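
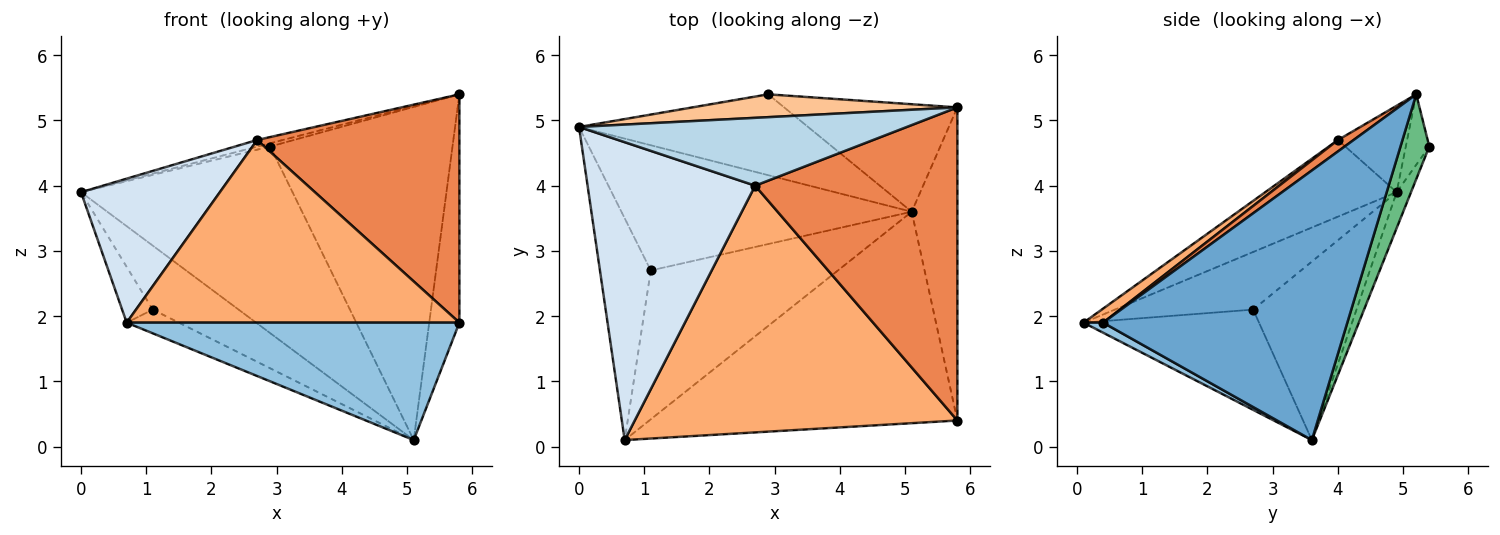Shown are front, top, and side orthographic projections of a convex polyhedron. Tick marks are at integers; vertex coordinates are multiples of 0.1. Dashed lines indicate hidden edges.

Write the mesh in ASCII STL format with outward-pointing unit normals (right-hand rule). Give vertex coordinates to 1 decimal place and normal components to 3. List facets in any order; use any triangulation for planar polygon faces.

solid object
 facet normal 0.979 0.121 -0.166
  outer loop
   vertex 5.8 0.4 1.9
   vertex 5.1 3.6 0.1
   vertex 5.8 5.2 5.4
  endloop
 endfacet
 facet normal 0.029 -0.485 -0.874
  outer loop
   vertex 5.8 0.4 1.9
   vertex 0.7 0.1 1.9
   vertex 5.1 3.6 0.1
  endloop
 endfacet
 facet normal -0.254 0.094 0.963
  outer loop
   vertex 2.7 4.0 4.7
   vertex 5.8 5.2 5.4
   vertex 0.0 4.9 3.9
  endloop
 endfacet
 facet normal -0.381 -0.402 0.833
  outer loop
   vertex 2.7 4.0 4.7
   vertex 0.0 4.9 3.9
   vertex 0.7 0.1 1.9
  endloop
 endfacet
 facet normal 0.046 -0.589 0.807
  outer loop
   vertex 2.7 4.0 4.7
   vertex 5.8 0.4 1.9
   vertex 5.8 5.2 5.4
  endloop
 endfacet
 facet normal 0.035 -0.595 0.803
  outer loop
   vertex 2.7 4.0 4.7
   vertex 0.7 0.1 1.9
   vertex 5.8 0.4 1.9
  endloop
 endfacet
 facet normal -0.255 0.137 0.957
  outer loop
   vertex 2.9 5.4 4.6
   vertex 0.0 4.9 3.9
   vertex 5.8 5.2 5.4
  endloop
 endfacet
 facet normal -0.062 0.916 -0.397
  outer loop
   vertex 2.9 5.4 4.6
   vertex 5.1 3.6 0.1
   vertex 0.0 4.9 3.9
  endloop
 endfacet
 facet normal 0.149 0.941 -0.304
  outer loop
   vertex 2.9 5.4 4.6
   vertex 5.8 5.2 5.4
   vertex 5.1 3.6 0.1
  endloop
 endfacet
 facet normal -0.740 0.164 -0.653
  outer loop
   vertex 1.1 2.7 2.1
   vertex 0.7 0.1 1.9
   vertex 0.0 4.9 3.9
  endloop
 endfacet
 facet normal -0.480 0.399 -0.781
  outer loop
   vertex 1.1 2.7 2.1
   vertex 0.0 4.9 3.9
   vertex 5.1 3.6 0.1
  endloop
 endfacet
 facet normal -0.468 0.139 -0.873
  outer loop
   vertex 1.1 2.7 2.1
   vertex 5.1 3.6 0.1
   vertex 0.7 0.1 1.9
  endloop
 endfacet
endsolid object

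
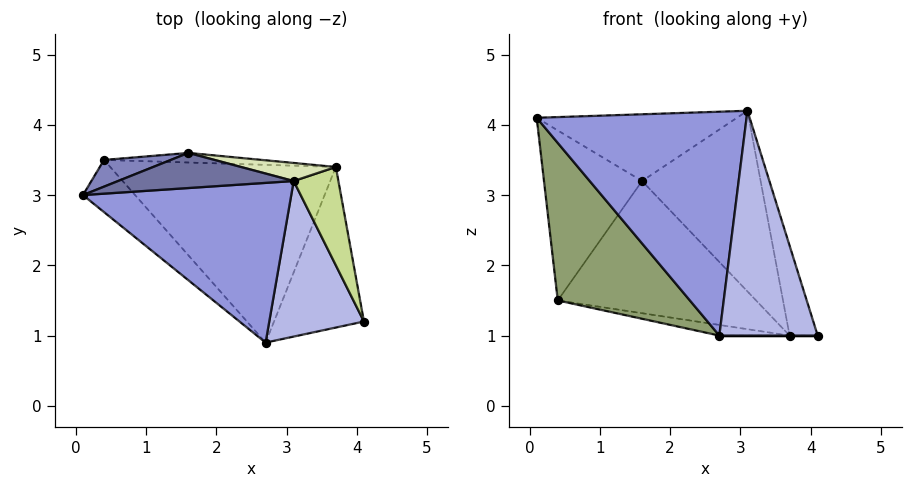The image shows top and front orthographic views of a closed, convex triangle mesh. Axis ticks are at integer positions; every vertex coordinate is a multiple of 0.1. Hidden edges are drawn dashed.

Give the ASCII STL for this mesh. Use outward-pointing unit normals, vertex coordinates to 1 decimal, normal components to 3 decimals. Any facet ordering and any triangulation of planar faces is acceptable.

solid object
 facet normal -0.074 0.882 0.464
  outer loop
   vertex 1.6 3.6 3.2
   vertex 0.1 3.0 4.1
   vertex 3.1 3.2 4.2
  endloop
 endfacet
 facet normal -0.289 0.946 0.148
  outer loop
   vertex 0.4 3.5 1.5
   vertex 0.1 3.0 4.1
   vertex 1.6 3.6 3.2
  endloop
 endfacet
 facet normal 0.035 -0.814 0.580
  outer loop
   vertex 2.7 0.9 1.0
   vertex 3.1 3.2 4.2
   vertex 0.1 3.0 4.1
  endloop
 endfacet
 facet normal 0.174 -0.810 0.560
  outer loop
   vertex 2.7 0.9 1.0
   vertex 4.1 1.2 1.0
   vertex 3.1 3.2 4.2
  endloop
 endfacet
 facet normal -0.752 -0.626 -0.207
  outer loop
   vertex 2.7 0.9 1.0
   vertex 0.1 3.0 4.1
   vertex 0.4 3.5 1.5
  endloop
 endfacet
 facet normal 0.019 0.997 -0.072
  outer loop
   vertex 3.7 3.4 1.0
   vertex 0.4 3.5 1.5
   vertex 1.6 3.6 3.2
  endloop
 endfacet
 facet normal 0.966 0.176 0.192
  outer loop
   vertex 3.7 3.4 1.0
   vertex 3.1 3.2 4.2
   vertex 4.1 1.2 1.0
  endloop
 endfacet
 facet normal 0.195 0.976 0.098
  outer loop
   vertex 3.7 3.4 1.0
   vertex 1.6 3.6 3.2
   vertex 3.1 3.2 4.2
  endloop
 endfacet
 facet normal 0.000 0.000 -1.000
  outer loop
   vertex 3.7 3.4 1.0
   vertex 4.1 1.2 1.0
   vertex 2.7 0.9 1.0
  endloop
 endfacet
 facet normal -0.148 0.059 -0.987
  outer loop
   vertex 3.7 3.4 1.0
   vertex 2.7 0.9 1.0
   vertex 0.4 3.5 1.5
  endloop
 endfacet
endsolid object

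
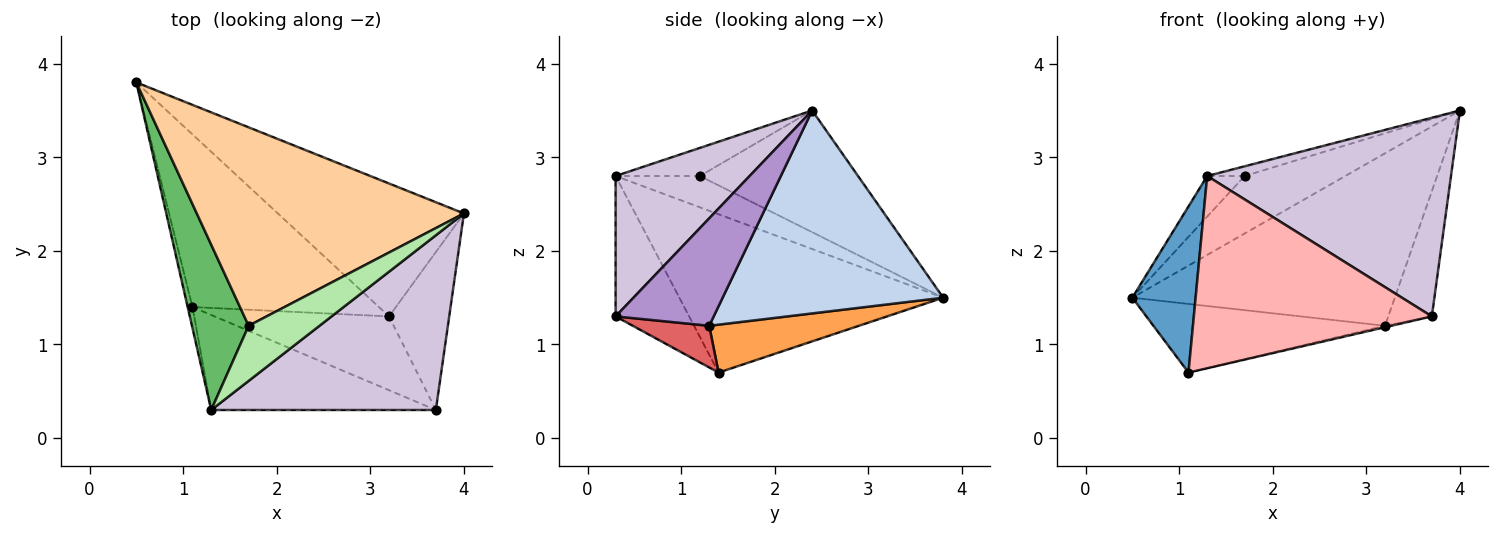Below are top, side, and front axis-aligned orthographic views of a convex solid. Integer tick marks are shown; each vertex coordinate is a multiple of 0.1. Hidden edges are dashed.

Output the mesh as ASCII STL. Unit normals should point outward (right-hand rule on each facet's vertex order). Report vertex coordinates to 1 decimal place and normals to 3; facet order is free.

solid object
 facet normal -0.972 -0.233 -0.030
  outer loop
   vertex 1.1 1.4 0.7
   vertex 1.3 0.3 2.8
   vertex 0.5 3.8 1.5
  endloop
 endfacet
 facet normal 0.554 0.659 -0.508
  outer loop
   vertex 3.2 1.3 1.2
   vertex 0.5 3.8 1.5
   vertex 4.0 2.4 3.5
  endloop
 endfacet
 facet normal 0.232 0.359 -0.904
  outer loop
   vertex 3.2 1.3 1.2
   vertex 1.1 1.4 0.7
   vertex 0.5 3.8 1.5
  endloop
 endfacet
 facet normal -0.401 0.255 0.880
  outer loop
   vertex 1.7 1.2 2.8
   vertex 4.0 2.4 3.5
   vertex 0.5 3.8 1.5
  endloop
 endfacet
 facet normal -0.472 0.210 0.856
  outer loop
   vertex 1.7 1.2 2.8
   vertex 0.5 3.8 1.5
   vertex 1.3 0.3 2.8
  endloop
 endfacet
 facet normal -0.364 0.162 0.917
  outer loop
   vertex 1.7 1.2 2.8
   vertex 1.3 0.3 2.8
   vertex 4.0 2.4 3.5
  endloop
 endfacet
 facet normal 0.232 0.019 -0.972
  outer loop
   vertex 3.7 0.3 1.3
   vertex 1.1 1.4 0.7
   vertex 3.2 1.3 1.2
  endloop
 endfacet
 facet normal -0.267 -0.864 -0.427
  outer loop
   vertex 3.7 0.3 1.3
   vertex 1.3 0.3 2.8
   vertex 1.1 1.4 0.7
  endloop
 endfacet
 facet normal 0.814 0.361 -0.456
  outer loop
   vertex 3.7 0.3 1.3
   vertex 3.2 1.3 1.2
   vertex 4.0 2.4 3.5
  endloop
 endfacet
 facet normal 0.382 -0.694 0.610
  outer loop
   vertex 3.7 0.3 1.3
   vertex 4.0 2.4 3.5
   vertex 1.3 0.3 2.8
  endloop
 endfacet
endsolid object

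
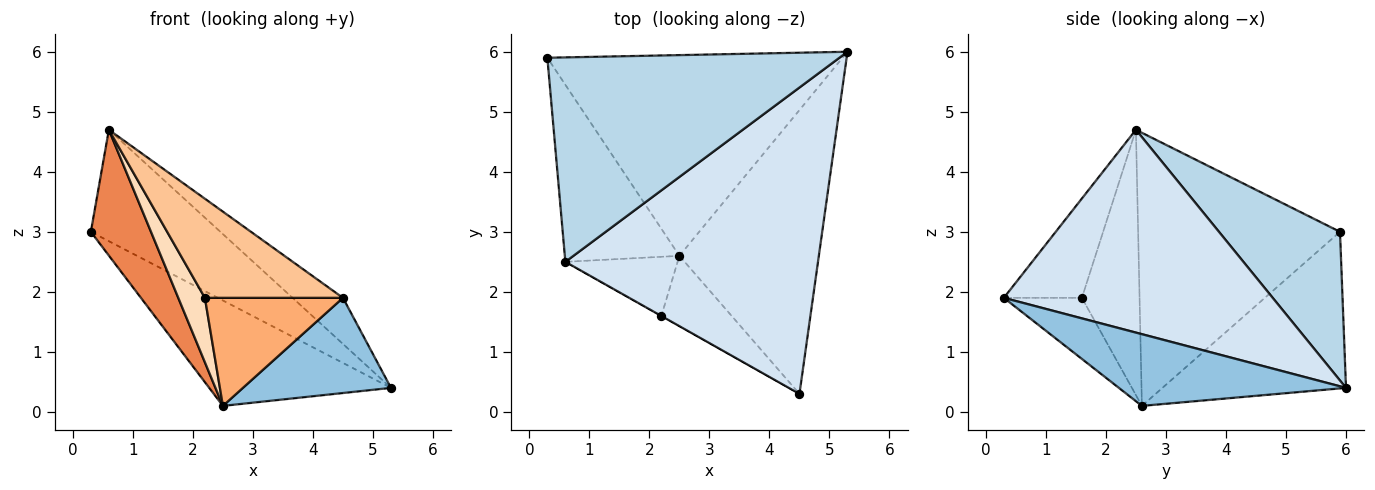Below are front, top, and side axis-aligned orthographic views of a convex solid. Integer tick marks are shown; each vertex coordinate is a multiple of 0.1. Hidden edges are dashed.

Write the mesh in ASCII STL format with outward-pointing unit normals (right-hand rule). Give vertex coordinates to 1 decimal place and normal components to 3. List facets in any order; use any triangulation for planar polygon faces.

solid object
 facet normal -0.425 0.421 -0.801
  outer loop
   vertex 2.5 2.6 0.1
   vertex 0.3 5.9 3.0
   vertex 5.3 6.0 0.4
  endloop
 endfacet
 facet normal 0.438 -0.286 -0.852
  outer loop
   vertex 2.5 2.6 0.1
   vertex 5.3 6.0 0.4
   vertex 4.5 0.3 1.9
  endloop
 endfacet
 facet normal 0.408 0.437 0.802
  outer loop
   vertex 0.6 2.5 4.7
   vertex 5.3 6.0 0.4
   vertex 0.3 5.9 3.0
  endloop
 endfacet
 facet normal 0.622 0.117 0.774
  outer loop
   vertex 0.6 2.5 4.7
   vertex 4.5 0.3 1.9
   vertex 5.3 6.0 0.4
  endloop
 endfacet
 facet normal -0.889 -0.265 -0.373
  outer loop
   vertex 0.6 2.5 4.7
   vertex 0.3 5.9 3.0
   vertex 2.5 2.6 0.1
  endloop
 endfacet
 facet normal -0.428 -0.758 -0.492
  outer loop
   vertex 2.2 1.6 1.9
   vertex 2.5 2.6 0.1
   vertex 4.5 0.3 1.9
  endloop
 endfacet
 facet normal -0.492 -0.871 -0.001
  outer loop
   vertex 2.2 1.6 1.9
   vertex 4.5 0.3 1.9
   vertex 0.6 2.5 4.7
  endloop
 endfacet
 facet normal -0.848 -0.391 -0.359
  outer loop
   vertex 2.2 1.6 1.9
   vertex 0.6 2.5 4.7
   vertex 2.5 2.6 0.1
  endloop
 endfacet
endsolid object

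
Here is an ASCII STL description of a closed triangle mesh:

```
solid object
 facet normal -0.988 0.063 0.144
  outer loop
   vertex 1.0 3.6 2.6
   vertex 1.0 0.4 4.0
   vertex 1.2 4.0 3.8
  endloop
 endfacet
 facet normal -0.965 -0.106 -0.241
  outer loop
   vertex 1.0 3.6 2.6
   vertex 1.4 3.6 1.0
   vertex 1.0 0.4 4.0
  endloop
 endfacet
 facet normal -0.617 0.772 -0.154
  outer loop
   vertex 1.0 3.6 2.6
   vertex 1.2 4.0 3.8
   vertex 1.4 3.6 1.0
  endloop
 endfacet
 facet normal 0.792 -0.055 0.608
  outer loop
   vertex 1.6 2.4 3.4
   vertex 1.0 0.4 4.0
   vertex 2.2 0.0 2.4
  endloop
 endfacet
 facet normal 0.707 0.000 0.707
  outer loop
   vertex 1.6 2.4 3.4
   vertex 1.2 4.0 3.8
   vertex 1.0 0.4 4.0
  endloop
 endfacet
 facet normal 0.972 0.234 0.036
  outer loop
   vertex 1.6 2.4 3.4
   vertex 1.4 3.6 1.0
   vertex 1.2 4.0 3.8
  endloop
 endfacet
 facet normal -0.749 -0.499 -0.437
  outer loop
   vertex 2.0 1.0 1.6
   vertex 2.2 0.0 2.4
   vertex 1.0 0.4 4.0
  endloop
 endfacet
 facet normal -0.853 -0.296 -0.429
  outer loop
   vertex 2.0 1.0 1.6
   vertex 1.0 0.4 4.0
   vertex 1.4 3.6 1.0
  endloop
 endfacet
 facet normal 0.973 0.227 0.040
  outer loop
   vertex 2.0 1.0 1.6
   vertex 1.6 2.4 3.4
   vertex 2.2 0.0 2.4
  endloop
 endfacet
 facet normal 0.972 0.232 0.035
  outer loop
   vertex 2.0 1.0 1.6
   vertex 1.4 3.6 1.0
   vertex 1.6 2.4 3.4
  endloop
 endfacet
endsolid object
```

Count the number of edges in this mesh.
15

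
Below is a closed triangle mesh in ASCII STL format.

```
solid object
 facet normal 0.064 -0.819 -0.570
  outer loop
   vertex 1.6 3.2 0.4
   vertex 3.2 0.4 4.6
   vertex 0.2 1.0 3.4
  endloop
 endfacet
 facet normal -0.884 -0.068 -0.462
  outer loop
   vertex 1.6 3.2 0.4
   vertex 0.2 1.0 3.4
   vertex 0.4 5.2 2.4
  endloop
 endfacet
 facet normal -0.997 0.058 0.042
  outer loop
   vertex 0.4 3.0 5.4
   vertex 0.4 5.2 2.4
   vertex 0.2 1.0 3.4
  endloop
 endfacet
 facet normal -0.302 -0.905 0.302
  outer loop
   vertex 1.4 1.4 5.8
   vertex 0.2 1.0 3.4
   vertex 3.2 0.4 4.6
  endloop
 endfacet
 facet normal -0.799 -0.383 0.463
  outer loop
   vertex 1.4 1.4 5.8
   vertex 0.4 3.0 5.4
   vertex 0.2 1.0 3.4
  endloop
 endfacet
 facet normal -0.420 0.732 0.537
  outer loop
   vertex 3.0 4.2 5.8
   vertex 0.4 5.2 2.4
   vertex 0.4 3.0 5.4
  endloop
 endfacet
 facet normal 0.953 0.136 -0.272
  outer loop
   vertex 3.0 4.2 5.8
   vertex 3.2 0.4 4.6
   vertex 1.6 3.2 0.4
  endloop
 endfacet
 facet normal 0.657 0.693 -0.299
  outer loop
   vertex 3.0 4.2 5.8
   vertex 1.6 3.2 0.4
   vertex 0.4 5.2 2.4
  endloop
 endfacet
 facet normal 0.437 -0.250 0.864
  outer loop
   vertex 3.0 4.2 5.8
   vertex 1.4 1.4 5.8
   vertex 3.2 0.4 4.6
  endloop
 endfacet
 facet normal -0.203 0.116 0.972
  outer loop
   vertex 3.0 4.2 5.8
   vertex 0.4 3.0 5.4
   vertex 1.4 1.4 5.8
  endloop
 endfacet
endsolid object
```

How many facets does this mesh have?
10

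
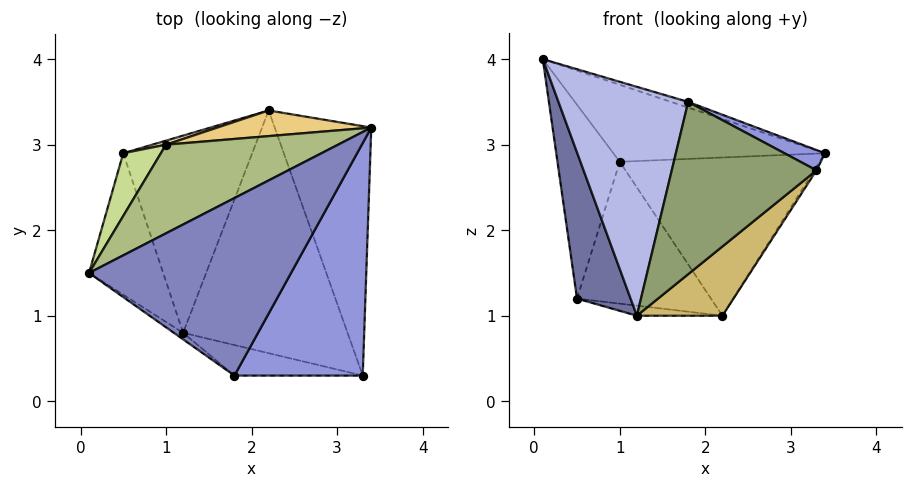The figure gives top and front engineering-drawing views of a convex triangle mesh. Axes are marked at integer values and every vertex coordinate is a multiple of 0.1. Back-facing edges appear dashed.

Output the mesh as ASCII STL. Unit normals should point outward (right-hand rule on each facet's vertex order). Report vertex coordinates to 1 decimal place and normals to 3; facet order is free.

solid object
 facet normal -0.920 -0.281 -0.272
  outer loop
   vertex 0.5 2.9 1.2
   vertex 1.2 0.8 1.0
   vertex 0.1 1.5 4.0
  endloop
 endfacet
 facet normal 0.302 0.031 0.953
  outer loop
   vertex 1.8 0.3 3.5
   vertex 3.4 3.2 2.9
   vertex 0.1 1.5 4.0
  endloop
 endfacet
 facet normal 0.469 -0.077 0.880
  outer loop
   vertex 1.8 0.3 3.5
   vertex 3.3 0.3 2.7
   vertex 3.4 3.2 2.9
  endloop
 endfacet
 facet normal -0.581 -0.814 -0.023
  outer loop
   vertex 1.8 0.3 3.5
   vertex 0.1 1.5 4.0
   vertex 1.2 0.8 1.0
  endloop
 endfacet
 facet normal -0.093 -0.980 -0.174
  outer loop
   vertex 1.8 0.3 3.5
   vertex 1.2 0.8 1.0
   vertex 3.3 0.3 2.7
  endloop
 endfacet
 facet normal -0.086 0.653 0.752
  outer loop
   vertex 1.0 3.0 2.8
   vertex 0.1 1.5 4.0
   vertex 3.4 3.2 2.9
  endloop
 endfacet
 facet normal -0.762 0.617 0.199
  outer loop
   vertex 1.0 3.0 2.8
   vertex 0.5 2.9 1.2
   vertex 0.1 1.5 4.0
  endloop
 endfacet
 facet normal -0.131 0.051 -0.990
  outer loop
   vertex 2.2 3.4 1.0
   vertex 1.2 0.8 1.0
   vertex 0.5 2.9 1.2
  endloop
 endfacet
 facet normal 0.846 0.008 -0.533
  outer loop
   vertex 2.2 3.4 1.0
   vertex 3.4 3.2 2.9
   vertex 3.3 0.3 2.7
  endloop
 endfacet
 facet normal 0.581 -0.223 -0.783
  outer loop
   vertex 2.2 3.4 1.0
   vertex 3.3 0.3 2.7
   vertex 1.2 0.8 1.0
  endloop
 endfacet
 facet normal -0.089 0.983 0.159
  outer loop
   vertex 2.2 3.4 1.0
   vertex 1.0 3.0 2.8
   vertex 3.4 3.2 2.9
  endloop
 endfacet
 facet normal -0.279 0.960 0.027
  outer loop
   vertex 2.2 3.4 1.0
   vertex 0.5 2.9 1.2
   vertex 1.0 3.0 2.8
  endloop
 endfacet
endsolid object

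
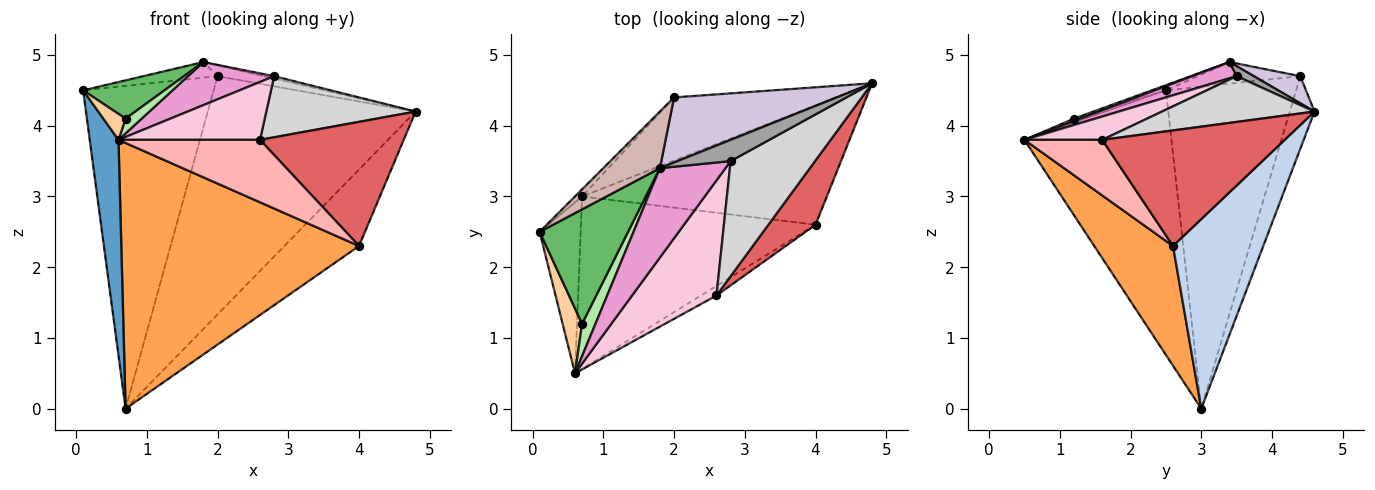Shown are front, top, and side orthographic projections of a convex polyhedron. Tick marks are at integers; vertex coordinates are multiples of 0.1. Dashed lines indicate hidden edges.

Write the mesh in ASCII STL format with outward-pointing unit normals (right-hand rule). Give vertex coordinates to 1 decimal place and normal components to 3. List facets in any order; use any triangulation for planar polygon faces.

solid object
 facet normal -0.970 -0.190 -0.150
  outer loop
   vertex 0.7 3.0 0.0
   vertex 0.6 0.5 3.8
   vertex 0.1 2.5 4.5
  endloop
 endfacet
 facet normal 0.546 0.452 -0.705
  outer loop
   vertex 4.0 2.6 2.3
   vertex 0.7 3.0 0.0
   vertex 4.8 4.6 4.2
  endloop
 endfacet
 facet normal 0.268 -0.808 -0.525
  outer loop
   vertex 4.0 2.6 2.3
   vertex 0.6 0.5 3.8
   vertex 0.7 3.0 0.0
  endloop
 endfacet
 facet normal -0.183 -0.365 0.913
  outer loop
   vertex 0.7 1.2 4.1
   vertex 0.1 2.5 4.5
   vertex 0.6 0.5 3.8
  endloop
 endfacet
 facet normal -0.055 -0.317 0.947
  outer loop
   vertex 0.7 1.2 4.1
   vertex 1.8 3.4 4.9
   vertex 0.1 2.5 4.5
  endloop
 endfacet
 facet normal 0.163 -0.408 0.898
  outer loop
   vertex 0.7 1.2 4.1
   vertex 0.6 0.5 3.8
   vertex 1.8 3.4 4.9
  endloop
 endfacet
 facet normal 0.748 -0.589 0.305
  outer loop
   vertex 2.6 1.6 3.8
   vertex 4.0 2.6 2.3
   vertex 4.8 4.6 4.2
  endloop
 endfacet
 facet normal 0.478 -0.868 -0.133
  outer loop
   vertex 2.6 1.6 3.8
   vertex 0.6 0.5 3.8
   vertex 4.0 2.6 2.3
  endloop
 endfacet
 facet normal -0.114 0.960 -0.255
  outer loop
   vertex 2.0 4.4 4.7
   vertex 4.8 4.6 4.2
   vertex 0.7 3.0 0.0
  endloop
 endfacet
 facet normal 0.162 0.162 0.973
  outer loop
   vertex 2.0 4.4 4.7
   vertex 1.8 3.4 4.9
   vertex 4.8 4.6 4.2
  endloop
 endfacet
 facet normal -0.706 0.708 -0.016
  outer loop
   vertex 2.0 4.4 4.7
   vertex 0.7 3.0 0.0
   vertex 0.1 2.5 4.5
  endloop
 endfacet
 facet normal -0.345 0.250 0.905
  outer loop
   vertex 2.0 4.4 4.7
   vertex 0.1 2.5 4.5
   vertex 1.8 3.4 4.9
  endloop
 endfacet
 facet normal 0.218 -0.424 0.879
  outer loop
   vertex 2.8 3.5 4.7
   vertex 1.8 3.4 4.9
   vertex 0.6 0.5 3.8
  endloop
 endfacet
 facet normal 0.240 -0.436 0.867
  outer loop
   vertex 2.8 3.5 4.7
   vertex 0.6 0.5 3.8
   vertex 2.6 1.6 3.8
  endloop
 endfacet
 facet normal 0.185 0.109 0.977
  outer loop
   vertex 2.8 3.5 4.7
   vertex 4.8 4.6 4.2
   vertex 1.8 3.4 4.9
  endloop
 endfacet
 facet normal 0.432 -0.423 0.797
  outer loop
   vertex 2.8 3.5 4.7
   vertex 2.6 1.6 3.8
   vertex 4.8 4.6 4.2
  endloop
 endfacet
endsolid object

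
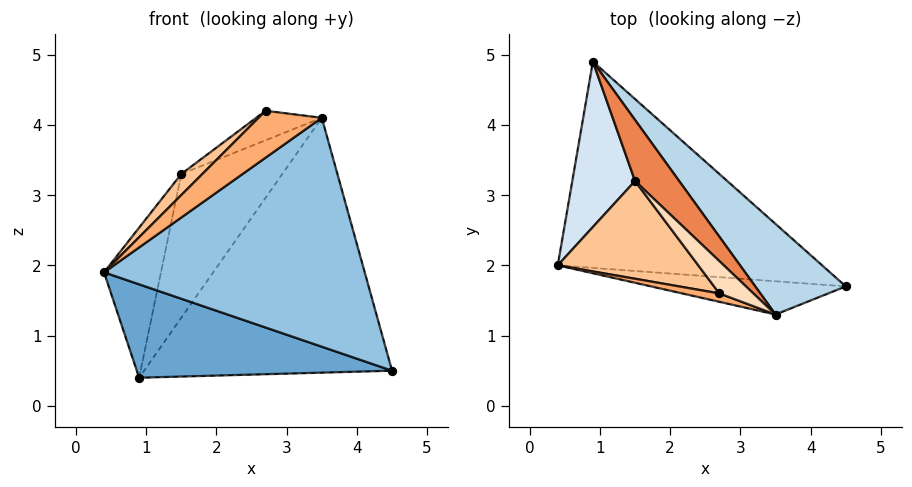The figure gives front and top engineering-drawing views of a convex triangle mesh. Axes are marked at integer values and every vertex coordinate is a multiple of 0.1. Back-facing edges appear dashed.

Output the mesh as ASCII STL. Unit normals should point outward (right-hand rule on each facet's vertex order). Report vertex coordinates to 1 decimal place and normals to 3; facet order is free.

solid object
 facet normal -0.323 -0.390 -0.862
  outer loop
   vertex 0.9 4.9 0.4
   vertex 4.5 1.7 0.5
   vertex 0.4 2.0 1.9
  endloop
 endfacet
 facet normal -0.121 -0.982 -0.143
  outer loop
   vertex 3.5 1.3 4.1
   vertex 0.4 2.0 1.9
   vertex 4.5 1.7 0.5
  endloop
 endfacet
 facet normal 0.638 0.726 0.258
  outer loop
   vertex 3.5 1.3 4.1
   vertex 4.5 1.7 0.5
   vertex 0.9 4.9 0.4
  endloop
 endfacet
 facet normal -0.859 0.344 0.380
  outer loop
   vertex 1.5 3.2 3.3
   vertex 0.9 4.9 0.4
   vertex 0.4 2.0 1.9
  endloop
 endfacet
 facet normal 0.583 0.748 0.318
  outer loop
   vertex 1.5 3.2 3.3
   vertex 3.5 1.3 4.1
   vertex 0.9 4.9 0.4
  endloop
 endfacet
 facet normal -0.328 -0.930 0.166
  outer loop
   vertex 2.7 1.6 4.2
   vertex 0.4 2.0 1.9
   vertex 3.5 1.3 4.1
  endloop
 endfacet
 facet normal -0.712 -0.148 0.686
  outer loop
   vertex 2.7 1.6 4.2
   vertex 1.5 3.2 3.3
   vertex 0.4 2.0 1.9
  endloop
 endfacet
 facet normal 0.326 0.637 0.698
  outer loop
   vertex 2.7 1.6 4.2
   vertex 3.5 1.3 4.1
   vertex 1.5 3.2 3.3
  endloop
 endfacet
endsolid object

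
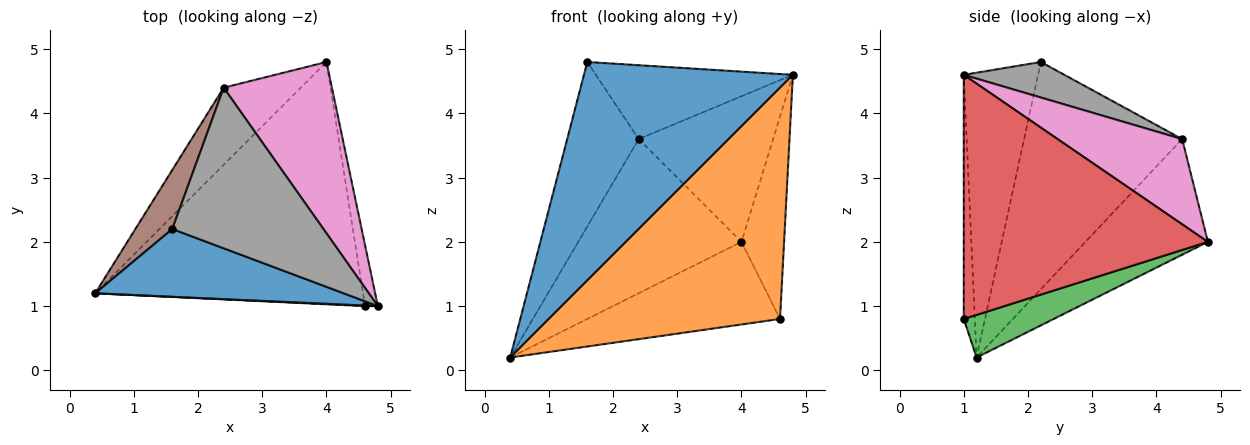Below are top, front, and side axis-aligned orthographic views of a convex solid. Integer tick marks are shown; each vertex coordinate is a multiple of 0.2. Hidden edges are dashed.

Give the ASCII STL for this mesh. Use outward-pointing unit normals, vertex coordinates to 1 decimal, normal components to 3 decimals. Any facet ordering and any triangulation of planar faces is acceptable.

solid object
 facet normal -0.322 -0.904 0.281
  outer loop
   vertex 1.6 2.2 4.8
   vertex 0.4 1.2 0.2
   vertex 4.8 1.0 4.6
  endloop
 endfacet
 facet normal -0.048 -0.999 0.003
  outer loop
   vertex 4.6 1.0 0.8
   vertex 4.8 1.0 4.6
   vertex 0.4 1.2 0.2
  endloop
 endfacet
 facet normal 0.149 0.319 -0.936
  outer loop
   vertex 4.6 1.0 0.8
   vertex 0.4 1.2 0.2
   vertex 4.0 4.8 2.0
  endloop
 endfacet
 facet normal 0.984 0.172 -0.052
  outer loop
   vertex 4.6 1.0 0.8
   vertex 4.0 4.8 2.0
   vertex 4.8 1.0 4.6
  endloop
 endfacet
 facet normal -0.557 0.743 -0.371
  outer loop
   vertex 2.4 4.4 3.6
   vertex 4.0 4.8 2.0
   vertex 0.4 1.2 0.2
  endloop
 endfacet
 facet normal -0.901 0.408 0.147
  outer loop
   vertex 2.4 4.4 3.6
   vertex 0.4 1.2 0.2
   vertex 1.6 2.2 4.8
  endloop
 endfacet
 facet normal 0.515 0.555 0.653
  outer loop
   vertex 2.4 4.4 3.6
   vertex 4.8 1.0 4.6
   vertex 4.0 4.8 2.0
  endloop
 endfacet
 facet normal 0.209 0.409 0.888
  outer loop
   vertex 2.4 4.4 3.6
   vertex 1.6 2.2 4.8
   vertex 4.8 1.0 4.6
  endloop
 endfacet
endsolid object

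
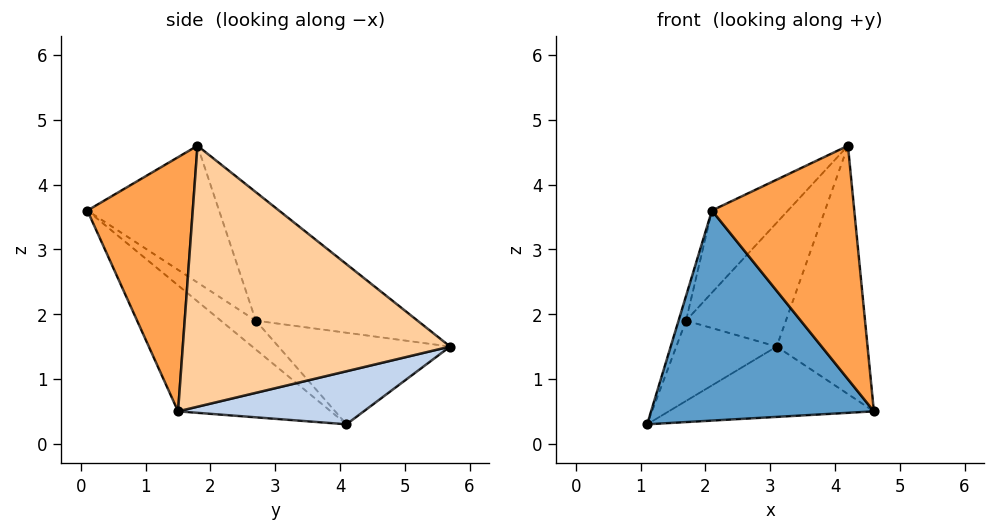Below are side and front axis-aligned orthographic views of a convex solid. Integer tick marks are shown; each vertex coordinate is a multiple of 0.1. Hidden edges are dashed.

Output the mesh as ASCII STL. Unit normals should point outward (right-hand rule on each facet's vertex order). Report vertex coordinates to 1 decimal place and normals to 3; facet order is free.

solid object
 facet normal -0.435 -0.635 -0.638
  outer loop
   vertex 2.1 0.1 3.6
   vertex 1.1 4.1 0.3
   vertex 4.6 1.5 0.5
  endloop
 endfacet
 facet normal 0.288 0.318 -0.903
  outer loop
   vertex 3.1 5.7 1.5
   vertex 4.6 1.5 0.5
   vertex 1.1 4.1 0.3
  endloop
 endfacet
 facet normal 0.591 -0.798 0.116
  outer loop
   vertex 4.2 1.8 4.6
   vertex 2.1 0.1 3.6
   vertex 4.6 1.5 0.5
  endloop
 endfacet
 facet normal 0.945 0.321 0.069
  outer loop
   vertex 4.2 1.8 4.6
   vertex 4.6 1.5 0.5
   vertex 3.1 5.7 1.5
  endloop
 endfacet
 facet normal -0.857 0.183 0.482
  outer loop
   vertex 1.7 2.7 1.9
   vertex 1.1 4.1 0.3
   vertex 2.1 0.1 3.6
  endloop
 endfacet
 facet normal -0.685 0.401 0.608
  outer loop
   vertex 1.7 2.7 1.9
   vertex 3.1 5.7 1.5
   vertex 1.1 4.1 0.3
  endloop
 endfacet
 facet normal -0.622 0.359 0.696
  outer loop
   vertex 1.7 2.7 1.9
   vertex 2.1 0.1 3.6
   vertex 4.2 1.8 4.6
  endloop
 endfacet
 facet normal -0.613 0.378 0.694
  outer loop
   vertex 1.7 2.7 1.9
   vertex 4.2 1.8 4.6
   vertex 3.1 5.7 1.5
  endloop
 endfacet
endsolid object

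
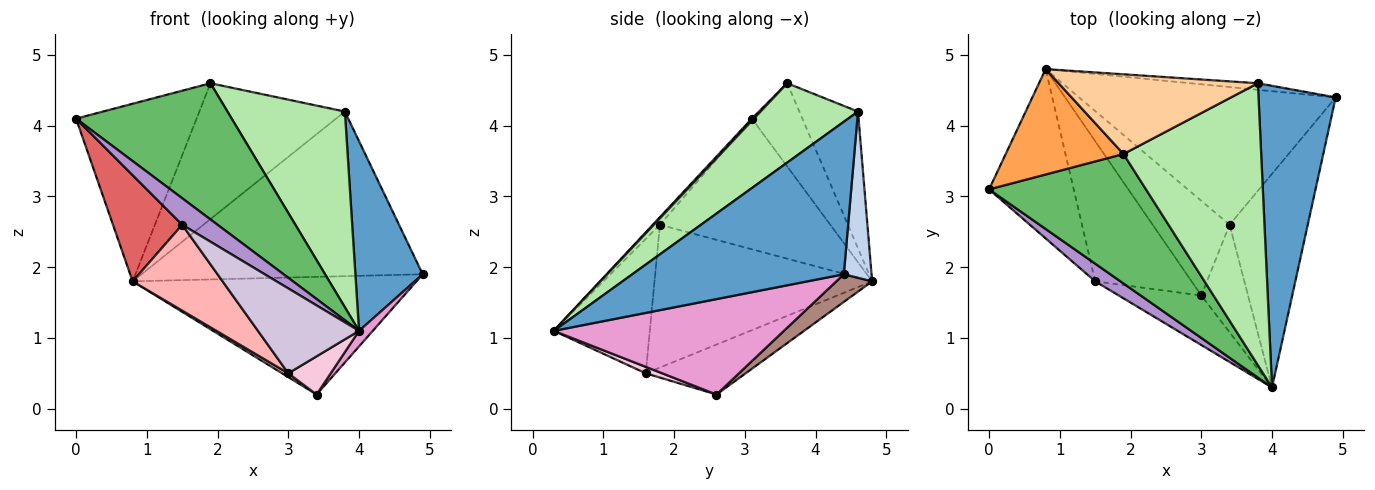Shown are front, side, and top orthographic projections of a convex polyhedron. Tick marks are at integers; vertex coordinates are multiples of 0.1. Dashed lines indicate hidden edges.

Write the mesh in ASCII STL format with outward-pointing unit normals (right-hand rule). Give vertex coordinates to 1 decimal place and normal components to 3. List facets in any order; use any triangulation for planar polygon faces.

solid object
 facet normal 0.858 -0.273 0.434
  outer loop
   vertex 3.8 4.6 4.2
   vertex 4.0 0.3 1.1
   vertex 4.9 4.4 1.9
  endloop
 endfacet
 facet normal 0.098 0.994 -0.040
  outer loop
   vertex 3.8 4.6 4.2
   vertex 4.9 4.4 1.9
   vertex 0.8 4.8 1.8
  endloop
 endfacet
 facet normal -0.339 0.809 0.480
  outer loop
   vertex 1.9 3.6 4.6
   vertex 0.8 4.8 1.8
   vertex 0.0 3.1 4.1
  endloop
 endfacet
 facet normal -0.328 0.815 0.478
  outer loop
   vertex 1.9 3.6 4.6
   vertex 3.8 4.6 4.2
   vertex 0.8 4.8 1.8
  endloop
 endfacet
 facet normal 0.009 -0.725 0.689
  outer loop
   vertex 1.9 3.6 4.6
   vertex 0.0 3.1 4.1
   vertex 4.0 0.3 1.1
  endloop
 endfacet
 facet normal 0.428 -0.515 0.743
  outer loop
   vertex 1.9 3.6 4.6
   vertex 4.0 0.3 1.1
   vertex 3.8 4.6 4.2
  endloop
 endfacet
 facet normal -0.794 -0.323 -0.515
  outer loop
   vertex 1.5 1.8 2.6
   vertex 0.0 3.1 4.1
   vertex 0.8 4.8 1.8
  endloop
 endfacet
 facet normal -0.784 -0.324 -0.529
  outer loop
   vertex 1.5 1.8 2.6
   vertex 0.8 4.8 1.8
   vertex 3.0 1.6 0.5
  endloop
 endfacet
 facet normal -0.164 -0.821 0.547
  outer loop
   vertex 1.5 1.8 2.6
   vertex 4.0 0.3 1.1
   vertex 0.0 3.1 4.1
  endloop
 endfacet
 facet normal -0.634 -0.668 -0.390
  outer loop
   vertex 1.5 1.8 2.6
   vertex 3.0 1.6 0.5
   vertex 4.0 0.3 1.1
  endloop
 endfacet
 facet normal 0.082 0.648 -0.758
  outer loop
   vertex 3.4 2.6 0.2
   vertex 0.8 4.8 1.8
   vertex 4.9 4.4 1.9
  endloop
 endfacet
 facet normal -0.544 -0.034 -0.838
  outer loop
   vertex 3.4 2.6 0.2
   vertex 3.0 1.6 0.5
   vertex 0.8 4.8 1.8
  endloop
 endfacet
 facet normal 0.773 -0.046 -0.633
  outer loop
   vertex 3.4 2.6 0.2
   vertex 4.9 4.4 1.9
   vertex 4.0 0.3 1.1
  endloop
 endfacet
 facet normal 0.129 -0.332 -0.934
  outer loop
   vertex 3.4 2.6 0.2
   vertex 4.0 0.3 1.1
   vertex 3.0 1.6 0.5
  endloop
 endfacet
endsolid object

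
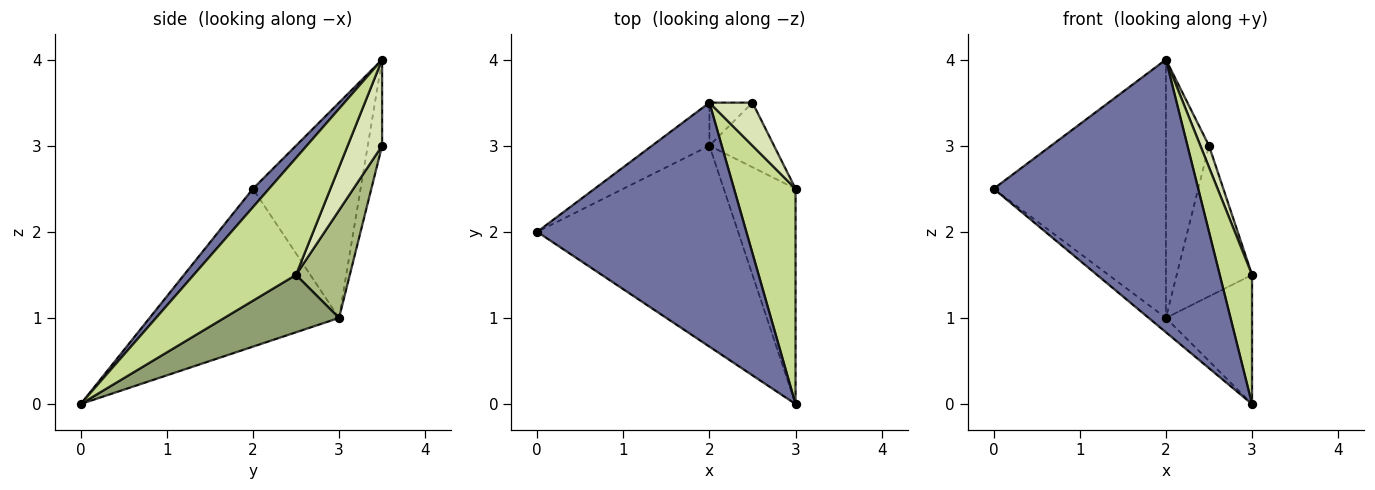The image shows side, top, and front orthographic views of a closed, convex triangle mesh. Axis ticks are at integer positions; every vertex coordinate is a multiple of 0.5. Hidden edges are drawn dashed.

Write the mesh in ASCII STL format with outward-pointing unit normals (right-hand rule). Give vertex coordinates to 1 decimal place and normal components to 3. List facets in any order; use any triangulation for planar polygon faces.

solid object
 facet normal 0.059 -0.744 0.666
  outer loop
   vertex 2.0 3.5 4.0
   vertex 0.0 2.0 2.5
   vertex 3.0 0.0 0.0
  endloop
 endfacet
 facet normal -0.617 0.056 -0.785
  outer loop
   vertex 2.0 3.0 1.0
   vertex 3.0 0.0 0.0
   vertex 0.0 2.0 2.5
  endloop
 endfacet
 facet normal -0.525 0.840 -0.140
  outer loop
   vertex 2.0 3.0 1.0
   vertex 0.0 2.0 2.5
   vertex 2.0 3.5 4.0
  endloop
 endfacet
 facet normal -0.312 0.937 -0.156
  outer loop
   vertex 2.0 3.0 1.0
   vertex 2.0 3.5 4.0
   vertex 2.5 3.5 3.0
  endloop
 endfacet
 facet normal 0.566 0.424 -0.707
  outer loop
   vertex 3.0 2.5 1.5
   vertex 3.0 0.0 0.0
   vertex 2.0 3.0 1.0
  endloop
 endfacet
 facet normal 0.549 0.768 -0.329
  outer loop
   vertex 3.0 2.5 1.5
   vertex 2.0 3.0 1.0
   vertex 2.5 3.5 3.0
  endloop
 endfacet
 facet normal 0.852 -0.269 0.449
  outer loop
   vertex 3.0 2.5 1.5
   vertex 2.0 3.5 4.0
   vertex 3.0 0.0 0.0
  endloop
 endfacet
 facet normal 0.873 -0.218 0.436
  outer loop
   vertex 3.0 2.5 1.5
   vertex 2.5 3.5 3.0
   vertex 2.0 3.5 4.0
  endloop
 endfacet
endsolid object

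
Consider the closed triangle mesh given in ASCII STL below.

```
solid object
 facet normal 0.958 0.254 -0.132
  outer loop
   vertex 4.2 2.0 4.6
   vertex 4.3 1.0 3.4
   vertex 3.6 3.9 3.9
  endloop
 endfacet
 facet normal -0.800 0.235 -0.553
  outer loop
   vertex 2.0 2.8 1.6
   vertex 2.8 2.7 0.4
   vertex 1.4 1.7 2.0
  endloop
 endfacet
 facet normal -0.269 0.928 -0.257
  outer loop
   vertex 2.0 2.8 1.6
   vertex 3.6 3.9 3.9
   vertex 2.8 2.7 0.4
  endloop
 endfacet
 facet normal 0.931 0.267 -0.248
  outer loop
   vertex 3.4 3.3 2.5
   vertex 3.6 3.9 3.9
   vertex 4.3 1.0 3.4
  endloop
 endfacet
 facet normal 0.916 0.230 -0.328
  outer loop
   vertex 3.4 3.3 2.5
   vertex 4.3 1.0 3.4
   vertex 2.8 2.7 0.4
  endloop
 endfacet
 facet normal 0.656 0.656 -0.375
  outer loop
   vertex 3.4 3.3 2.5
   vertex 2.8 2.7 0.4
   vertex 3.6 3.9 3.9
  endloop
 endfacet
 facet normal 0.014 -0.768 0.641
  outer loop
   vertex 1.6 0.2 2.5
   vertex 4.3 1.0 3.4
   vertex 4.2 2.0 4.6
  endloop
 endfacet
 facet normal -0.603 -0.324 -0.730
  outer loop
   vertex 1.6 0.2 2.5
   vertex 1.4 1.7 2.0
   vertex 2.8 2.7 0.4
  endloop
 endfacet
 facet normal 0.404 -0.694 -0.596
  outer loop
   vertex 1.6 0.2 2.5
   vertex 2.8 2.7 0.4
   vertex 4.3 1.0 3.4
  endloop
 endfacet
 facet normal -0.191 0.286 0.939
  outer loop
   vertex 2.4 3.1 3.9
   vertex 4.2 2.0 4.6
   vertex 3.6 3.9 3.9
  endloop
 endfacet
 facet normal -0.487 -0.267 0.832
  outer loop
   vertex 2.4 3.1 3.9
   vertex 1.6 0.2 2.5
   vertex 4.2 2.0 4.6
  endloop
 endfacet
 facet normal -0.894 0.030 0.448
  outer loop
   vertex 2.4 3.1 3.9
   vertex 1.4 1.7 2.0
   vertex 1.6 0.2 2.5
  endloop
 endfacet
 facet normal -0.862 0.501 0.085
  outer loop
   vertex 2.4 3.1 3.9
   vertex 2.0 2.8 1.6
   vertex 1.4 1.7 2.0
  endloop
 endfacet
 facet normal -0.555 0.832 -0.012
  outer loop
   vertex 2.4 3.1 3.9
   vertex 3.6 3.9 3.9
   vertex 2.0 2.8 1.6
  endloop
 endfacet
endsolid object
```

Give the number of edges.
21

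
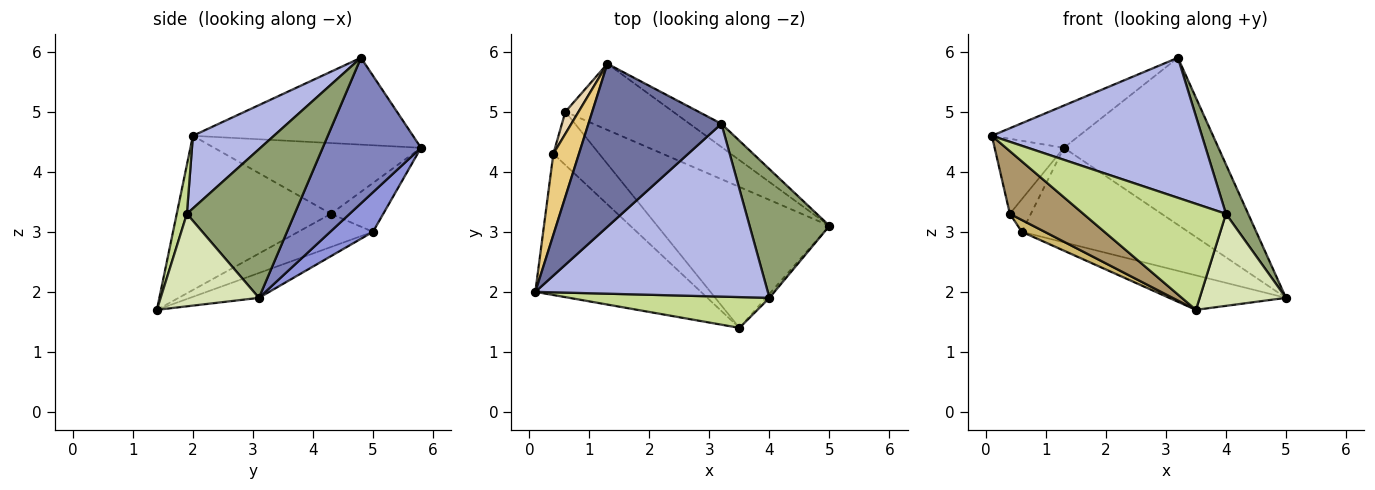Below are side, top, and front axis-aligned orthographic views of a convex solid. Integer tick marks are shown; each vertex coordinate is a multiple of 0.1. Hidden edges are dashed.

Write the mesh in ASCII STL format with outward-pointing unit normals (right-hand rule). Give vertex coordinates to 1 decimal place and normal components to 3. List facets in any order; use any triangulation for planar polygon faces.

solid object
 facet normal -0.534 0.212 0.818
  outer loop
   vertex 3.2 4.8 5.9
   vertex 1.3 5.8 4.4
   vertex 0.1 2.0 4.6
  endloop
 endfacet
 facet normal 0.533 0.838 -0.116
  outer loop
   vertex 3.2 4.8 5.9
   vertex 5.0 3.1 1.9
   vertex 1.3 5.8 4.4
  endloop
 endfacet
 facet normal 0.206 0.802 -0.561
  outer loop
   vertex 0.6 5.0 3.0
   vertex 1.3 5.8 4.4
   vertex 5.0 3.1 1.9
  endloop
 endfacet
 facet normal 0.236 -0.612 0.755
  outer loop
   vertex 4.0 1.9 3.3
   vertex 3.2 4.8 5.9
   vertex 0.1 2.0 4.6
  endloop
 endfacet
 facet normal 0.867 -0.179 0.466
  outer loop
   vertex 4.0 1.9 3.3
   vertex 5.0 3.1 1.9
   vertex 3.2 4.8 5.9
  endloop
 endfacet
 facet normal -0.139 0.236 -0.962
  outer loop
   vertex 3.5 1.4 1.7
   vertex 0.6 5.0 3.0
   vertex 5.0 3.1 1.9
  endloop
 endfacet
 facet normal 0.068 -0.958 0.278
  outer loop
   vertex 3.5 1.4 1.7
   vertex 4.0 1.9 3.3
   vertex 0.1 2.0 4.6
  endloop
 endfacet
 facet normal 0.751 -0.659 -0.029
  outer loop
   vertex 3.5 1.4 1.7
   vertex 5.0 3.1 1.9
   vertex 4.0 1.9 3.3
  endloop
 endfacet
 facet normal -0.648 -0.309 -0.696
  outer loop
   vertex 0.4 4.3 3.3
   vertex 3.5 1.4 1.7
   vertex 0.1 2.0 4.6
  endloop
 endfacet
 facet normal -0.577 -0.177 -0.797
  outer loop
   vertex 0.4 4.3 3.3
   vertex 0.6 5.0 3.0
   vertex 3.5 1.4 1.7
  endloop
 endfacet
 facet normal -0.897 0.300 0.324
  outer loop
   vertex 0.4 4.3 3.3
   vertex 0.1 2.0 4.6
   vertex 1.3 5.8 4.4
  endloop
 endfacet
 facet normal -0.900 0.361 0.243
  outer loop
   vertex 0.4 4.3 3.3
   vertex 1.3 5.8 4.4
   vertex 0.6 5.0 3.0
  endloop
 endfacet
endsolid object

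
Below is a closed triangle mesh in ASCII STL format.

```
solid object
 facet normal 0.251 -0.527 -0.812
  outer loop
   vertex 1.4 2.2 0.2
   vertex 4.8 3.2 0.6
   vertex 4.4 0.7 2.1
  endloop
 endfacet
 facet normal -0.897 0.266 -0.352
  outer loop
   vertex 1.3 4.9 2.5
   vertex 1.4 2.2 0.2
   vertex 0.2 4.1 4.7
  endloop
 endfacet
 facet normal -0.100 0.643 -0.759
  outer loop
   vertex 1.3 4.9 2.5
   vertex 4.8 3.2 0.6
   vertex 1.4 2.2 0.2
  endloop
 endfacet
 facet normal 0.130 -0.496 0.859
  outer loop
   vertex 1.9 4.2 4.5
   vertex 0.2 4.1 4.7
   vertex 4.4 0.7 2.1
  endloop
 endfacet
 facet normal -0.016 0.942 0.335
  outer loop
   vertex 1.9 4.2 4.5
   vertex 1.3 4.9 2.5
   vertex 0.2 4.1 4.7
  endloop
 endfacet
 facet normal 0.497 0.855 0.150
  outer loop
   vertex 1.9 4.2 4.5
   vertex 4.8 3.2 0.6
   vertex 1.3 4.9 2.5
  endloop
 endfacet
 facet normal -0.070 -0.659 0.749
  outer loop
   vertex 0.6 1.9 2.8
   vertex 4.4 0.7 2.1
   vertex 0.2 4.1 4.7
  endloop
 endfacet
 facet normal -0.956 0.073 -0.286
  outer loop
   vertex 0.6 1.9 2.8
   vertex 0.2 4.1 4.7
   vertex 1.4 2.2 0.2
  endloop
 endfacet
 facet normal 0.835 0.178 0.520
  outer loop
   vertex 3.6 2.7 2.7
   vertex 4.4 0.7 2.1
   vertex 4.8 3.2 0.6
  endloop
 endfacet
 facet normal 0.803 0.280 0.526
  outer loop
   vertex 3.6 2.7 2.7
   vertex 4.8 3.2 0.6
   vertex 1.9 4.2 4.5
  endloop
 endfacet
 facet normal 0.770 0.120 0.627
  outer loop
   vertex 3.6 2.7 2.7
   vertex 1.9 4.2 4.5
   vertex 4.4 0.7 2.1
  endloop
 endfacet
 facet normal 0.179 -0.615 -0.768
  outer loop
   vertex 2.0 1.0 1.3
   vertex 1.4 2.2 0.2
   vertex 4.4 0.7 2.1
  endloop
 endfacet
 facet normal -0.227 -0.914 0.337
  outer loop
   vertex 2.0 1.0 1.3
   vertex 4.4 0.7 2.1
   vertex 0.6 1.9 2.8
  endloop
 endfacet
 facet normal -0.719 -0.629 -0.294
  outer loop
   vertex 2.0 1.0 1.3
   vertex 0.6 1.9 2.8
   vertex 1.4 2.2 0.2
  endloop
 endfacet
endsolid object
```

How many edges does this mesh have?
21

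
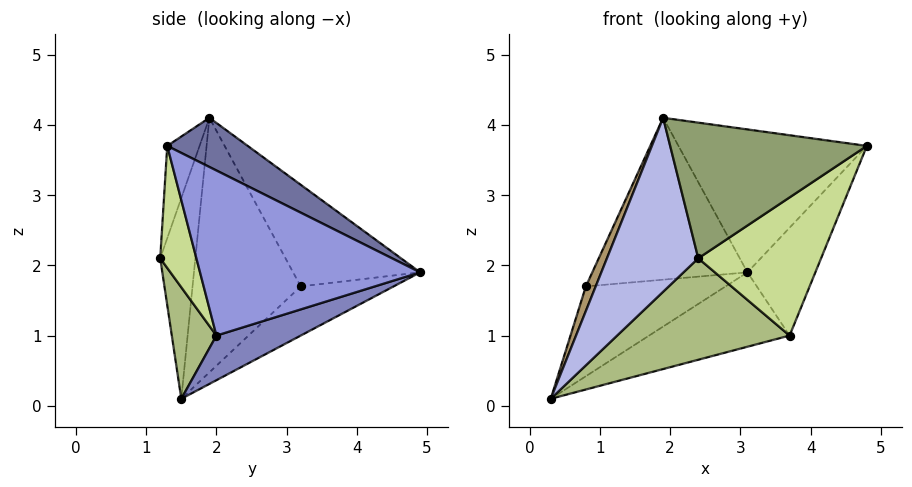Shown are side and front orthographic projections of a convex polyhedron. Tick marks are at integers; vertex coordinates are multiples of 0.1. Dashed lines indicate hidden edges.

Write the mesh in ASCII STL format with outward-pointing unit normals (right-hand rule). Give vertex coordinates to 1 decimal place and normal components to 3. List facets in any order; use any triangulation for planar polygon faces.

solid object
 facet normal 0.221 0.518 0.827
  outer loop
   vertex 1.9 1.9 4.1
   vertex 4.8 1.3 3.7
   vertex 3.1 4.9 1.9
  endloop
 endfacet
 facet normal 0.196 0.327 -0.924
  outer loop
   vertex 3.7 2.0 1.0
   vertex 0.3 1.5 0.1
   vertex 3.1 4.9 1.9
  endloop
 endfacet
 facet normal 0.912 0.281 -0.299
  outer loop
   vertex 3.7 2.0 1.0
   vertex 3.1 4.9 1.9
   vertex 4.8 1.3 3.7
  endloop
 endfacet
 facet normal -0.349 -0.908 0.231
  outer loop
   vertex 2.4 1.2 2.1
   vertex 1.9 1.9 4.1
   vertex 0.3 1.5 0.1
  endloop
 endfacet
 facet normal -0.155 -0.944 0.292
  outer loop
   vertex 2.4 1.2 2.1
   vertex 4.8 1.3 3.7
   vertex 1.9 1.9 4.1
  endloop
 endfacet
 facet normal 0.232 -0.896 -0.378
  outer loop
   vertex 2.4 1.2 2.1
   vertex 0.3 1.5 0.1
   vertex 3.7 2.0 1.0
  endloop
 endfacet
 facet normal 0.265 -0.901 -0.342
  outer loop
   vertex 2.4 1.2 2.1
   vertex 3.7 2.0 1.0
   vertex 4.8 1.3 3.7
  endloop
 endfacet
 facet normal -0.451 0.678 -0.580
  outer loop
   vertex 0.8 3.2 1.7
   vertex 3.1 4.9 1.9
   vertex 0.3 1.5 0.1
  endloop
 endfacet
 facet normal -0.922 -0.084 0.377
  outer loop
   vertex 0.8 3.2 1.7
   vertex 0.3 1.5 0.1
   vertex 1.9 1.9 4.1
  endloop
 endfacet
 facet normal -0.517 0.631 0.579
  outer loop
   vertex 0.8 3.2 1.7
   vertex 1.9 1.9 4.1
   vertex 3.1 4.9 1.9
  endloop
 endfacet
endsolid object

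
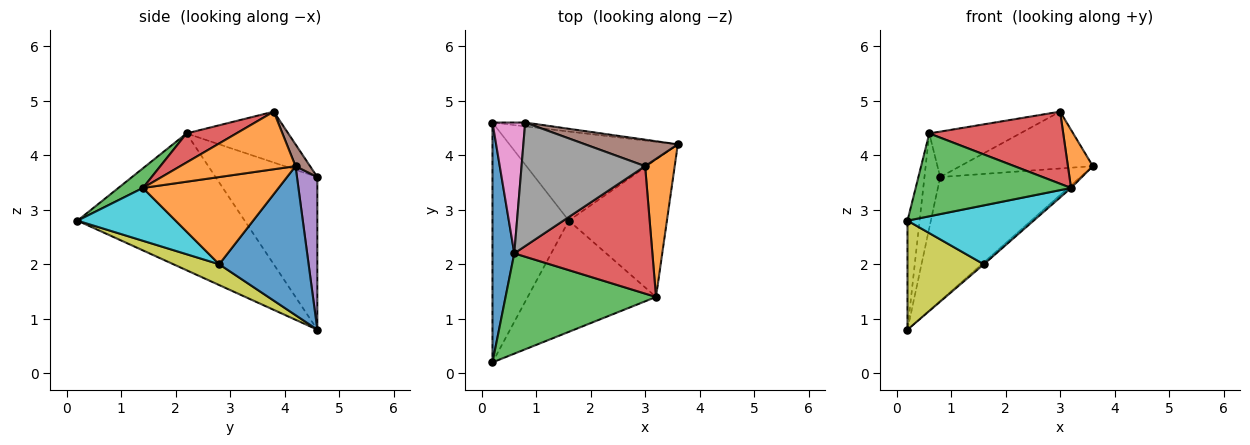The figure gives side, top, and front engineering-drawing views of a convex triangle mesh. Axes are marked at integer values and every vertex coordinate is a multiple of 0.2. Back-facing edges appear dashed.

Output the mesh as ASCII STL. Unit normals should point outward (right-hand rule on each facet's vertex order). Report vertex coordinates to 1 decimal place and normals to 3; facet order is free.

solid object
 facet normal -0.985 0.071 0.157
  outer loop
   vertex 0.6 2.2 4.4
   vertex 0.2 4.6 0.8
   vertex 0.2 0.2 2.8
  endloop
 endfacet
 facet normal 0.874 -0.189 0.449
  outer loop
   vertex 3.2 1.4 3.4
   vertex 3.6 4.2 3.8
   vertex 3.0 3.8 4.8
  endloop
 endfacet
 facet normal 0.100 -0.634 0.767
  outer loop
   vertex 3.2 1.4 3.4
   vertex 0.6 2.2 4.4
   vertex 0.2 0.2 2.8
  endloop
 endfacet
 facet normal 0.180 -0.484 0.856
  outer loop
   vertex 3.2 1.4 3.4
   vertex 3.0 3.8 4.8
   vertex 0.6 2.2 4.4
  endloop
 endfacet
 facet normal 0.144 0.989 -0.031
  outer loop
   vertex 0.8 4.6 3.6
   vertex 3.6 4.2 3.8
   vertex 0.2 4.6 0.8
  endloop
 endfacet
 facet normal 0.099 0.902 0.420
  outer loop
   vertex 0.8 4.6 3.6
   vertex 3.0 3.8 4.8
   vertex 3.6 4.2 3.8
  endloop
 endfacet
 facet normal -0.967 0.150 0.207
  outer loop
   vertex 0.8 4.6 3.6
   vertex 0.2 4.6 0.8
   vertex 0.6 2.2 4.4
  endloop
 endfacet
 facet normal -0.360 0.322 0.875
  outer loop
   vertex 0.8 4.6 3.6
   vertex 0.6 2.2 4.4
   vertex 3.0 3.8 4.8
  endloop
 endfacet
 facet normal 0.241 -0.402 -0.884
  outer loop
   vertex 1.6 2.8 2.0
   vertex 0.2 0.2 2.8
   vertex 0.2 4.6 0.8
  endloop
 endfacet
 facet normal 0.342 -0.440 -0.831
  outer loop
   vertex 1.6 2.8 2.0
   vertex 3.2 1.4 3.4
   vertex 0.2 0.2 2.8
  endloop
 endfacet
 facet normal 0.663 0.016 -0.749
  outer loop
   vertex 1.6 2.8 2.0
   vertex 0.2 4.6 0.8
   vertex 3.6 4.2 3.8
  endloop
 endfacet
 facet normal 0.664 0.012 -0.747
  outer loop
   vertex 1.6 2.8 2.0
   vertex 3.6 4.2 3.8
   vertex 3.2 1.4 3.4
  endloop
 endfacet
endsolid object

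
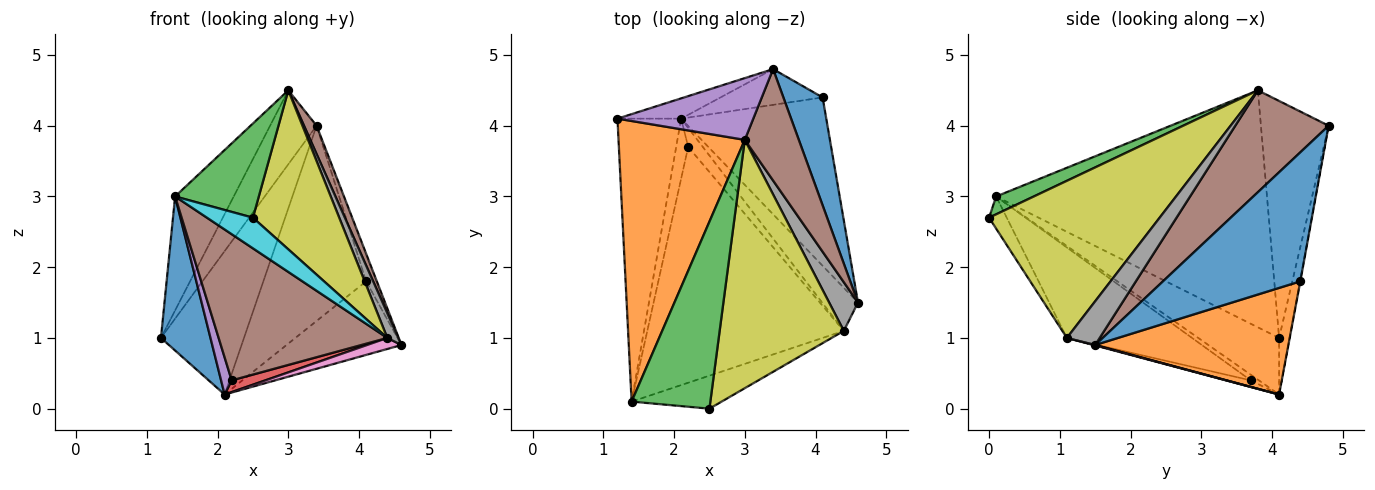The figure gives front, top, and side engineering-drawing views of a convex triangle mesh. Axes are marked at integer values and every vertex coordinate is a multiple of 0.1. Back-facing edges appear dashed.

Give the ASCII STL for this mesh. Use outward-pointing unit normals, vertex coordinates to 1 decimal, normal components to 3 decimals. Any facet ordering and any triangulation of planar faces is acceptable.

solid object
 facet normal 0.954 0.074 0.290
  outer loop
   vertex 4.1 4.4 1.8
   vertex 3.4 4.8 4.0
   vertex 4.6 1.5 0.9
  endloop
 endfacet
 facet normal 0.558 0.332 -0.760
  outer loop
   vertex 2.1 4.1 0.2
   vertex 4.1 4.4 1.8
   vertex 4.6 1.5 0.9
  endloop
 endfacet
 facet normal -0.123 0.983 -0.139
  outer loop
   vertex 2.1 4.1 0.2
   vertex 1.2 4.1 1.0
   vertex 3.4 4.8 4.0
  endloop
 endfacet
 facet normal -0.004 0.984 -0.180
  outer loop
   vertex 2.1 4.1 0.2
   vertex 3.4 4.8 4.0
   vertex 4.1 4.4 1.8
  endloop
 endfacet
 facet normal -0.745 0.512 0.427
  outer loop
   vertex 3.0 3.8 4.5
   vertex 3.4 4.8 4.0
   vertex 1.2 4.1 1.0
  endloop
 endfacet
 facet normal 0.877 -0.118 0.465
  outer loop
   vertex 3.0 3.8 4.5
   vertex 4.6 1.5 0.9
   vertex 3.4 4.8 4.0
  endloop
 endfacet
 facet normal 0.013 -0.249 -0.969
  outer loop
   vertex 4.4 1.1 1.0
   vertex 2.1 4.1 0.2
   vertex 4.6 1.5 0.9
  endloop
 endfacet
 facet normal 0.804 -0.270 0.530
  outer loop
   vertex 4.4 1.1 1.0
   vertex 4.6 1.5 0.9
   vertex 3.0 3.8 4.5
  endloop
 endfacet
 facet normal 0.729 -0.369 0.576
  outer loop
   vertex 4.4 1.1 1.0
   vertex 3.0 3.8 4.5
   vertex 2.5 0.0 2.7
  endloop
 endfacet
 facet normal -0.253 -0.658 -0.709
  outer loop
   vertex 1.4 0.1 3.0
   vertex 4.4 1.1 1.0
   vertex 2.5 0.0 2.7
  endloop
 endfacet
 facet normal -0.615 -0.377 -0.692
  outer loop
   vertex 1.4 0.1 3.0
   vertex 1.2 4.1 1.0
   vertex 2.1 4.1 0.2
  endloop
 endfacet
 facet normal -0.867 0.188 0.462
  outer loop
   vertex 1.4 0.1 3.0
   vertex 3.0 3.8 4.5
   vertex 1.2 4.1 1.0
  endloop
 endfacet
 facet normal 0.199 -0.441 0.875
  outer loop
   vertex 1.4 0.1 3.0
   vertex 2.5 0.0 2.7
   vertex 3.0 3.8 4.5
  endloop
 endfacet
 facet normal -0.359 -0.488 -0.796
  outer loop
   vertex 2.2 3.7 0.4
   vertex 2.1 4.1 0.2
   vertex 4.4 1.1 1.0
  endloop
 endfacet
 facet normal -0.372 -0.488 -0.790
  outer loop
   vertex 2.2 3.7 0.4
   vertex 1.4 0.1 3.0
   vertex 2.1 4.1 0.2
  endloop
 endfacet
 facet normal -0.364 -0.491 -0.792
  outer loop
   vertex 2.2 3.7 0.4
   vertex 4.4 1.1 1.0
   vertex 1.4 0.1 3.0
  endloop
 endfacet
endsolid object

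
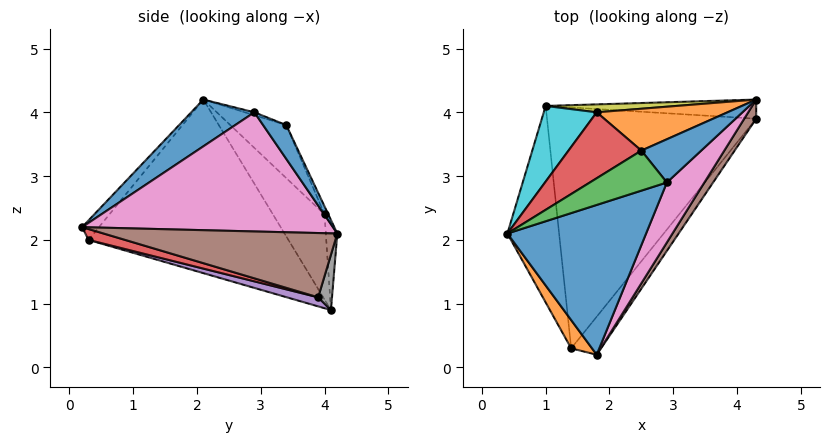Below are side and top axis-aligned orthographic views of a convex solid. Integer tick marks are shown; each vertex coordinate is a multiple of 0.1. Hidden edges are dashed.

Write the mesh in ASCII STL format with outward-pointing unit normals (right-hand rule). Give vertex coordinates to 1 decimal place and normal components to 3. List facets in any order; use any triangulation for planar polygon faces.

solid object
 facet normal 0.254 -0.606 0.754
  outer loop
   vertex 2.9 2.9 4.0
   vertex 0.4 2.1 4.2
   vertex 1.8 0.2 2.2
  endloop
 endfacet
 facet normal -0.422 -0.786 0.451
  outer loop
   vertex 1.4 0.3 2.0
   vertex 1.8 0.2 2.2
   vertex 0.4 2.1 4.2
  endloop
 endfacet
 facet normal -0.943 -0.181 -0.281
  outer loop
   vertex 1.4 0.3 2.0
   vertex 0.4 2.1 4.2
   vertex 1.0 4.1 0.9
  endloop
 endfacet
 facet normal 0.305 -0.455 -0.837
  outer loop
   vertex 1.4 0.3 2.0
   vertex 4.3 3.9 1.1
   vertex 1.8 0.2 2.2
  endloop
 endfacet
 facet normal 0.042 -0.274 -0.961
  outer loop
   vertex 1.4 0.3 2.0
   vertex 1.0 4.1 0.9
   vertex 4.3 3.9 1.1
  endloop
 endfacet
 facet normal 0.839 -0.521 0.156
  outer loop
   vertex 4.3 4.2 2.1
   vertex 1.8 0.2 2.2
   vertex 4.3 3.9 1.1
  endloop
 endfacet
 facet normal 0.822 -0.507 0.259
  outer loop
   vertex 4.3 4.2 2.1
   vertex 2.9 2.9 4.0
   vertex 1.8 0.2 2.2
  endloop
 endfacet
 facet normal 0.075 0.955 -0.287
  outer loop
   vertex 4.3 4.2 2.1
   vertex 4.3 3.9 1.1
   vertex 1.0 4.1 0.9
  endloop
 endfacet
 facet normal -0.067 0.993 0.102
  outer loop
   vertex 1.8 4.0 2.4
   vertex 4.3 4.2 2.1
   vertex 1.0 4.1 0.9
  endloop
 endfacet
 facet normal -0.564 0.748 0.351
  outer loop
   vertex 1.8 4.0 2.4
   vertex 1.0 4.1 0.9
   vertex 0.4 2.1 4.2
  endloop
 endfacet
 facet normal 0.395 0.596 0.699
  outer loop
   vertex 2.5 3.4 3.8
   vertex 2.9 2.9 4.0
   vertex 4.3 4.2 2.1
  endloop
 endfacet
 facet normal -0.025 0.914 0.404
  outer loop
   vertex 2.5 3.4 3.8
   vertex 4.3 4.2 2.1
   vertex 1.8 4.0 2.4
  endloop
 endfacet
 facet normal -0.036 0.346 0.937
  outer loop
   vertex 2.5 3.4 3.8
   vertex 0.4 2.1 4.2
   vertex 2.9 2.9 4.0
  endloop
 endfacet
 facet normal -0.377 0.768 0.518
  outer loop
   vertex 2.5 3.4 3.8
   vertex 1.8 4.0 2.4
   vertex 0.4 2.1 4.2
  endloop
 endfacet
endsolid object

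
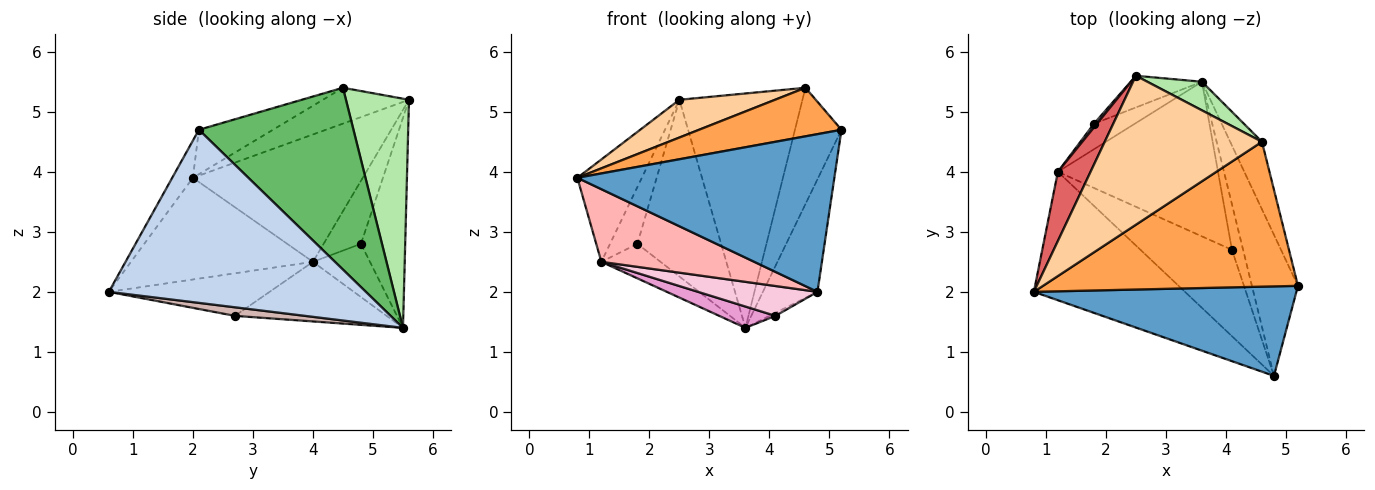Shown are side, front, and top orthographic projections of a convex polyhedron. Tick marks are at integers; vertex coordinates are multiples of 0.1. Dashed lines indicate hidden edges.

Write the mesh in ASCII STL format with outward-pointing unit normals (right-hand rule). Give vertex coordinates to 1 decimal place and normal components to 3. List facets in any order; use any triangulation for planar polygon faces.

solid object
 facet normal -0.070 -0.868 0.492
  outer loop
   vertex 4.8 0.6 2.0
   vertex 5.2 2.1 4.7
   vertex 0.8 2.0 3.9
  endloop
 endfacet
 facet normal 0.947 0.201 -0.252
  outer loop
   vertex 4.8 0.6 2.0
   vertex 3.6 5.5 1.4
   vertex 5.2 2.1 4.7
  endloop
 endfacet
 facet normal -0.163 -0.314 0.935
  outer loop
   vertex 4.6 4.5 5.4
   vertex 0.8 2.0 3.9
   vertex 5.2 2.1 4.7
  endloop
 endfacet
 facet normal -0.216 -0.240 0.947
  outer loop
   vertex 4.6 4.5 5.4
   vertex 2.5 5.6 5.2
   vertex 0.8 2.0 3.9
  endloop
 endfacet
 facet normal 0.944 0.284 -0.165
  outer loop
   vertex 4.6 4.5 5.4
   vertex 5.2 2.1 4.7
   vertex 3.6 5.5 1.4
  endloop
 endfacet
 facet normal 0.453 0.885 0.108
  outer loop
   vertex 4.6 4.5 5.4
   vertex 3.6 5.5 1.4
   vertex 2.5 5.6 5.2
  endloop
 endfacet
 facet normal -0.909 0.345 0.233
  outer loop
   vertex 1.2 4.0 2.5
   vertex 0.8 2.0 3.9
   vertex 2.5 5.6 5.2
  endloop
 endfacet
 facet normal -0.505 -0.425 -0.751
  outer loop
   vertex 1.2 4.0 2.5
   vertex 4.8 0.6 2.0
   vertex 0.8 2.0 3.9
  endloop
 endfacet
 facet normal -0.461 0.873 -0.157
  outer loop
   vertex 1.8 4.8 2.8
   vertex 2.5 5.6 5.2
   vertex 3.6 5.5 1.4
  endloop
 endfacet
 facet normal -0.806 0.590 0.038
  outer loop
   vertex 1.8 4.8 2.8
   vertex 1.2 4.0 2.5
   vertex 2.5 5.6 5.2
  endloop
 endfacet
 facet normal -0.613 0.636 -0.470
  outer loop
   vertex 1.8 4.8 2.8
   vertex 3.6 5.5 1.4
   vertex 1.2 4.0 2.5
  endloop
 endfacet
 facet normal 0.609 0.052 -0.792
  outer loop
   vertex 4.1 2.7 1.6
   vertex 3.6 5.5 1.4
   vertex 4.8 0.6 2.0
  endloop
 endfacet
 facet normal -0.346 -0.128 -0.929
  outer loop
   vertex 4.1 2.7 1.6
   vertex 1.2 4.0 2.5
   vertex 3.6 5.5 1.4
  endloop
 endfacet
 facet normal -0.403 -0.299 -0.865
  outer loop
   vertex 4.1 2.7 1.6
   vertex 4.8 0.6 2.0
   vertex 1.2 4.0 2.5
  endloop
 endfacet
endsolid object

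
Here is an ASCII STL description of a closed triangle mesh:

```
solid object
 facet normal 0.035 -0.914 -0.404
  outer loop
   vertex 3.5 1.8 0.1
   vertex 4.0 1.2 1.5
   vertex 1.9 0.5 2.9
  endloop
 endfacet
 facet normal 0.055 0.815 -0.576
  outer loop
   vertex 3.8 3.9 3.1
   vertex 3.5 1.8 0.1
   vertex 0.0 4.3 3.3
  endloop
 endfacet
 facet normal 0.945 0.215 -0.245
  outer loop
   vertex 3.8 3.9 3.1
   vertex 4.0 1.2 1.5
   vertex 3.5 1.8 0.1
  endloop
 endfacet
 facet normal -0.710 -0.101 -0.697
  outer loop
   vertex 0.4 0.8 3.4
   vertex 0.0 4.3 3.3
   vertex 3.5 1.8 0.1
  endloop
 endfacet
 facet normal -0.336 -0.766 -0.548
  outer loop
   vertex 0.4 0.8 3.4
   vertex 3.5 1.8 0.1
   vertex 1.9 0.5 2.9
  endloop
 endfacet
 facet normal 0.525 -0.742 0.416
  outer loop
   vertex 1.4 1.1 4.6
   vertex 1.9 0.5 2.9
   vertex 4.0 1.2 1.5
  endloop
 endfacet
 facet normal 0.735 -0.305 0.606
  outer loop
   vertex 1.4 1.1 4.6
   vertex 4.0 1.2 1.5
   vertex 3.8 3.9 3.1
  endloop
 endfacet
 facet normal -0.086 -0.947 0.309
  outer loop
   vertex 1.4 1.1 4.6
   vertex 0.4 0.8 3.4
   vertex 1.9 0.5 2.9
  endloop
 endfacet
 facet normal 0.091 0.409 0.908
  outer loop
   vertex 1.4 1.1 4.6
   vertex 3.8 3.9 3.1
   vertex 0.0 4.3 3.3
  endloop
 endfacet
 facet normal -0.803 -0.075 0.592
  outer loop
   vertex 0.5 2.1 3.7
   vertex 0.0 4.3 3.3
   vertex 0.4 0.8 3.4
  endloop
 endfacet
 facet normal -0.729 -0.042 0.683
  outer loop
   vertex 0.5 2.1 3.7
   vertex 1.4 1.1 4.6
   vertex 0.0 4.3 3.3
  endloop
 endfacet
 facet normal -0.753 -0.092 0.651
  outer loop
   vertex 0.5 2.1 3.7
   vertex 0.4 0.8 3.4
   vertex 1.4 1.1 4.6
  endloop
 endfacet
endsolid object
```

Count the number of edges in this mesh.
18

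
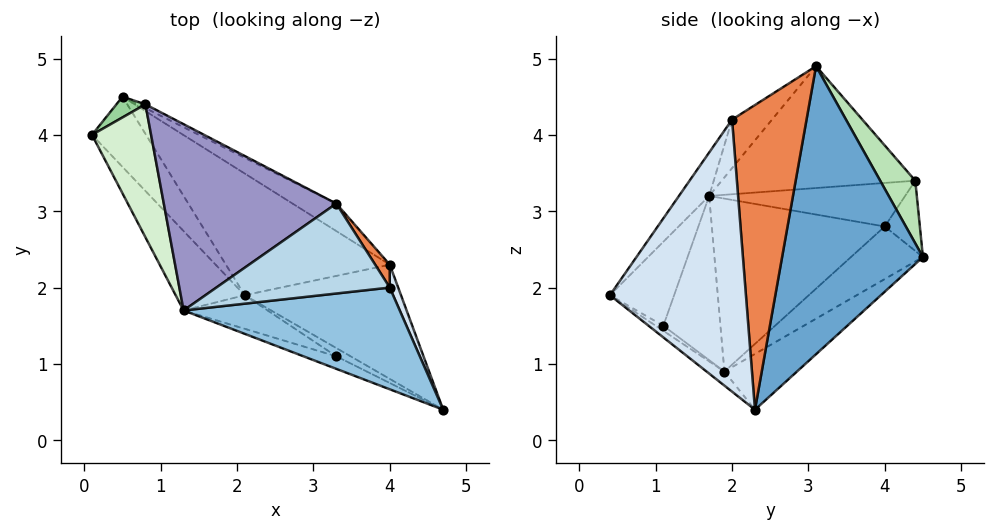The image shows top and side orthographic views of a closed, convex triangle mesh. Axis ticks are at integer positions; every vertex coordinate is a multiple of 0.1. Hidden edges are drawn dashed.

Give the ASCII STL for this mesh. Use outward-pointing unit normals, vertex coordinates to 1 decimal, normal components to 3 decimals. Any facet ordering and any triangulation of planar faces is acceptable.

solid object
 facet normal 0.499 0.863 -0.076
  outer loop
   vertex 0.5 4.5 2.4
   vertex 3.3 3.1 4.9
   vertex 4.0 2.3 0.4
  endloop
 endfacet
 facet normal -0.109 -0.831 0.545
  outer loop
   vertex 4.0 2.0 4.2
   vertex 1.3 1.7 3.2
   vertex 4.7 0.4 1.9
  endloop
 endfacet
 facet normal -0.212 -0.617 0.758
  outer loop
   vertex 4.0 2.0 4.2
   vertex 3.3 3.1 4.9
   vertex 1.3 1.7 3.2
  endloop
 endfacet
 facet normal 0.930 0.366 0.029
  outer loop
   vertex 4.0 2.0 4.2
   vertex 4.7 0.4 1.9
   vertex 4.0 2.3 0.4
  endloop
 endfacet
 facet normal 0.855 0.518 0.041
  outer loop
   vertex 4.0 2.0 4.2
   vertex 4.0 2.3 0.4
   vertex 3.3 3.1 4.9
  endloop
 endfacet
 facet normal -0.069 -0.634 -0.770
  outer loop
   vertex 2.1 1.9 0.9
   vertex 4.0 2.3 0.4
   vertex 4.7 0.4 1.9
  endloop
 endfacet
 facet normal -0.814 -0.481 -0.325
  outer loop
   vertex 2.1 1.9 0.9
   vertex 1.3 1.7 3.2
   vertex 0.1 4.0 2.8
  endloop
 endfacet
 facet normal -0.697 -0.016 -0.717
  outer loop
   vertex 2.1 1.9 0.9
   vertex 0.1 4.0 2.8
   vertex 0.5 4.5 2.4
  endloop
 endfacet
 facet normal -0.304 0.328 -0.894
  outer loop
   vertex 2.1 1.9 0.9
   vertex 0.5 4.5 2.4
   vertex 4.0 2.3 0.4
  endloop
 endfacet
 facet normal -0.639 0.722 0.264
  outer loop
   vertex 0.8 4.4 3.4
   vertex 0.5 4.5 2.4
   vertex 0.1 4.0 2.8
  endloop
 endfacet
 facet normal 0.488 0.871 -0.059
  outer loop
   vertex 0.8 4.4 3.4
   vertex 3.3 3.1 4.9
   vertex 0.5 4.5 2.4
  endloop
 endfacet
 facet normal -0.585 -0.167 0.794
  outer loop
   vertex 0.8 4.4 3.4
   vertex 0.1 4.0 2.8
   vertex 1.3 1.7 3.2
  endloop
 endfacet
 facet normal -0.569 -0.165 0.806
  outer loop
   vertex 0.8 4.4 3.4
   vertex 1.3 1.7 3.2
   vertex 3.3 3.1 4.9
  endloop
 endfacet
 facet normal -0.405 -0.900 -0.159
  outer loop
   vertex 3.3 1.1 1.5
   vertex 4.7 0.4 1.9
   vertex 1.3 1.7 3.2
  endloop
 endfacet
 facet normal -0.214 -0.771 -0.600
  outer loop
   vertex 3.3 1.1 1.5
   vertex 2.1 1.9 0.9
   vertex 4.7 0.4 1.9
  endloop
 endfacet
 facet normal -0.456 -0.859 -0.233
  outer loop
   vertex 3.3 1.1 1.5
   vertex 1.3 1.7 3.2
   vertex 2.1 1.9 0.9
  endloop
 endfacet
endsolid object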